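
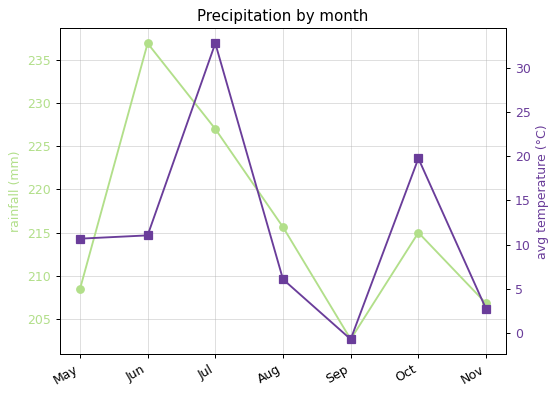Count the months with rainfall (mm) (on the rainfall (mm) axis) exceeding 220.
Above 220: Jun, Jul.

2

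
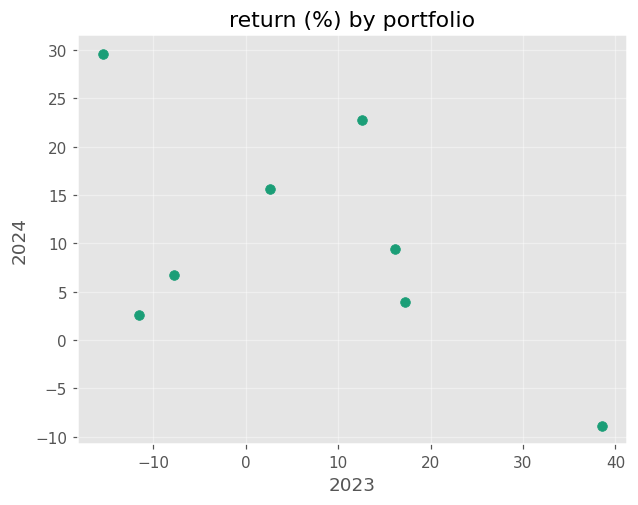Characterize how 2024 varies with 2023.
negative, moderate

Points are negatively correlated; moderate (|r| ≈ 0.6).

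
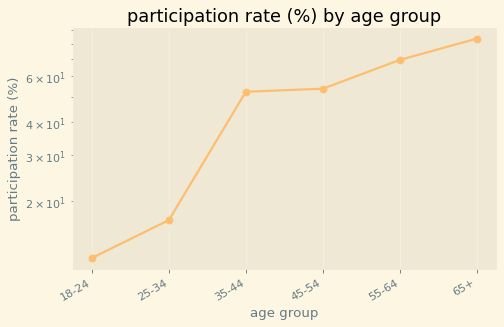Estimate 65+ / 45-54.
≈ 1.6×

65+ ≈ 80, 45-54 ≈ 50; 80/50 ≈ 1.6.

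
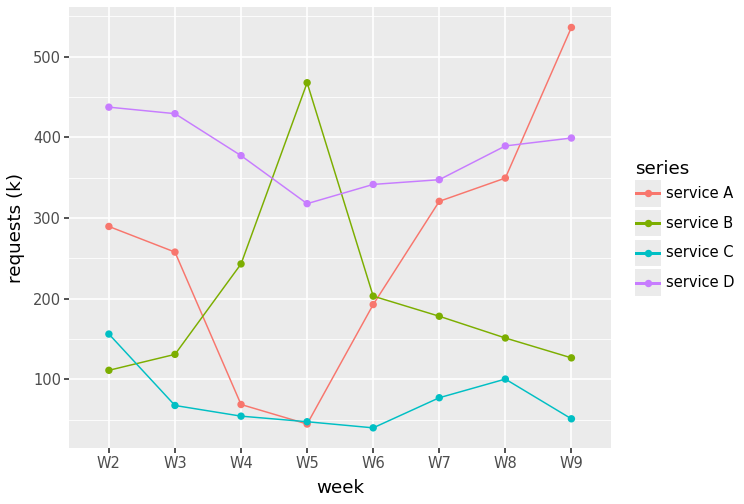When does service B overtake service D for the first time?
W4: service B ≈ 250 vs service D ≈ 400 (not yet); W5: service B ≈ 450 vs service D ≈ 300 (first crossover).

W5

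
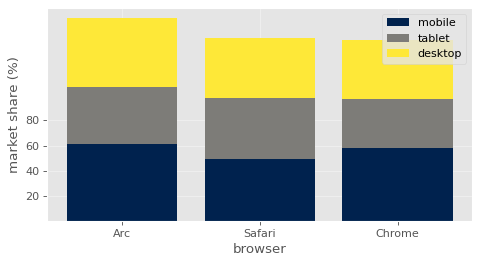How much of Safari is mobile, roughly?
mobile top ≈ 40, bottom ≈ 0; segment ≈ 40.

≈ 40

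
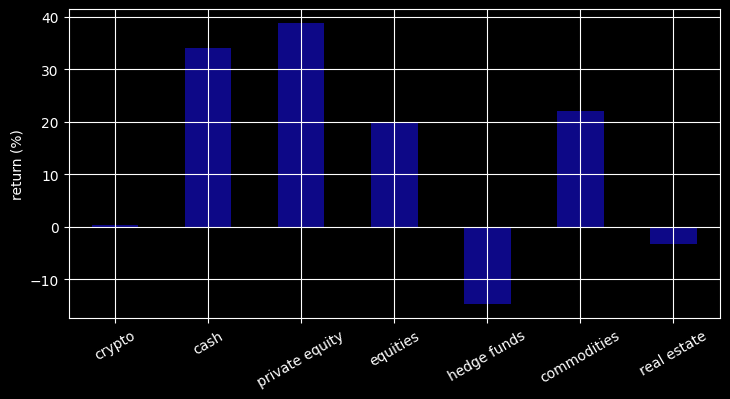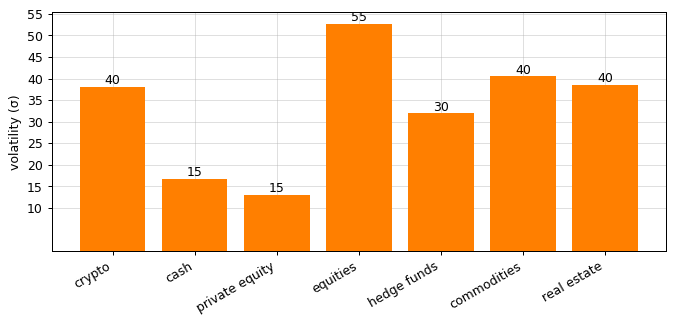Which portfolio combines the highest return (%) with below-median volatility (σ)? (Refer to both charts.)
Chart 2 median volatility (σ) ≈ 40; below-median portfolios: cash, private equity, hedge funds. Among those, private equity has the highest return (%) (≈ 40).

private equity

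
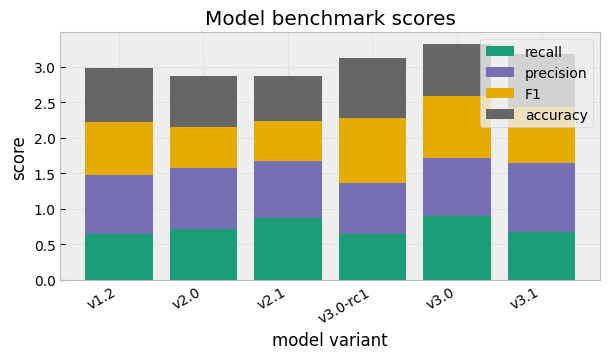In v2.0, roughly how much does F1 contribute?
F1 top ≈ 2.0, bottom ≈ 1.5; segment ≈ 0.5.

≈ 0.5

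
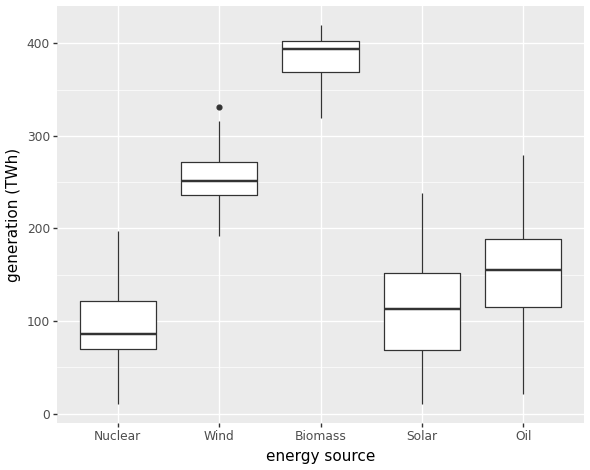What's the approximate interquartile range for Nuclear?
Q3 ≈ 100, Q1 ≈ 50; IQR ≈ 50.

≈ 50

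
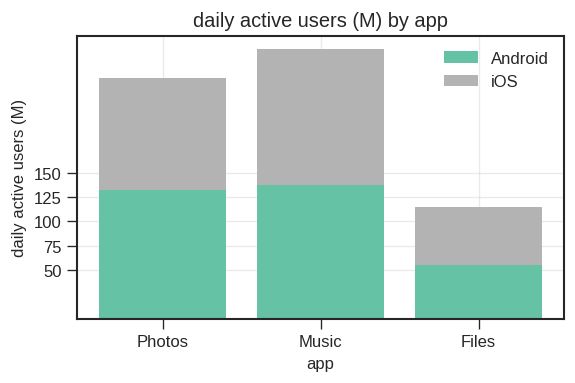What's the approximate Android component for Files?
Android top ≈ 50, bottom ≈ 0; segment ≈ 50.

≈ 50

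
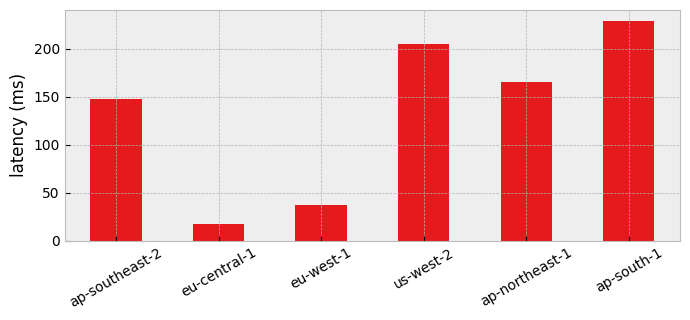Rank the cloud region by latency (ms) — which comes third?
ap-northeast-1

Top 4: ap-south-1 ≈ 220, us-west-2 ≈ 200, ap-northeast-1 ≈ 160, ap-southeast-2 ≈ 140.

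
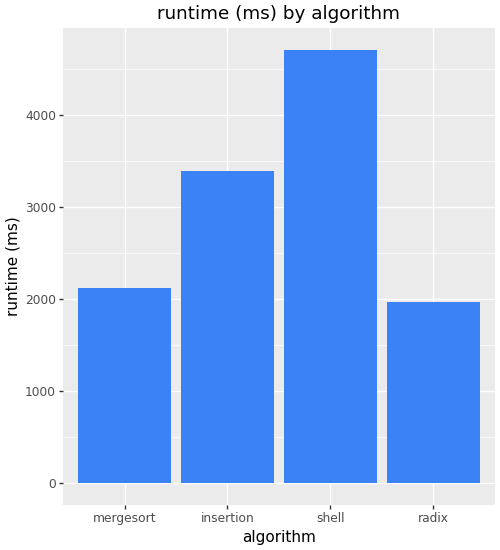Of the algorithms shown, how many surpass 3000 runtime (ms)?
Above 3000: insertion, shell.

2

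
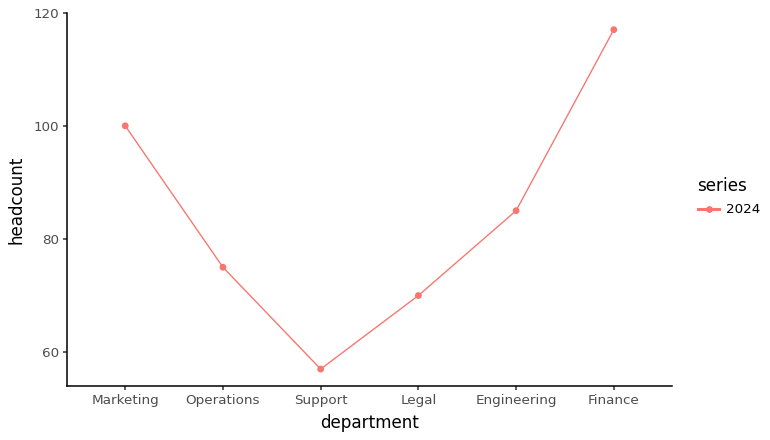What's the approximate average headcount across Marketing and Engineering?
(100 + 85) / 2 ≈ 92.

≈ 92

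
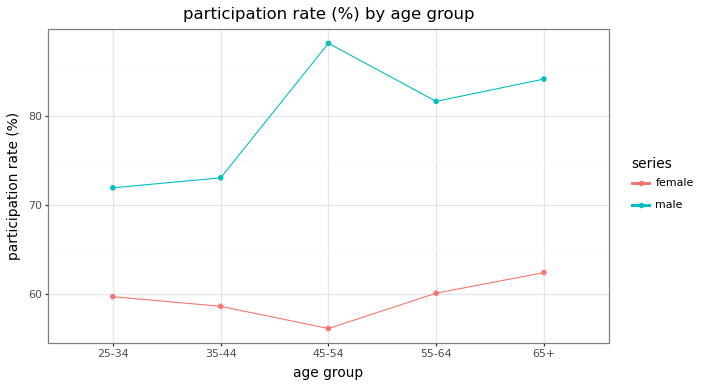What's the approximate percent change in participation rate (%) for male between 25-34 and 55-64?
25-34 ≈ 70, 55-64 ≈ 80; (80 − 70) / 70 ≈ +14.3%.

≈ +14.3%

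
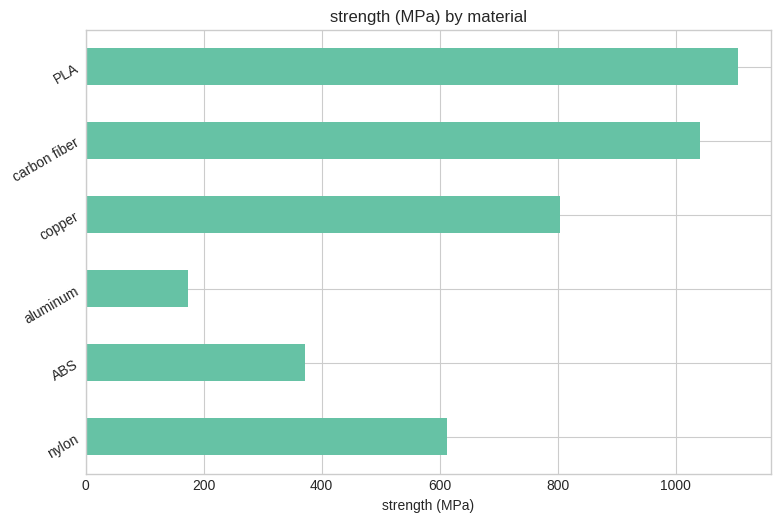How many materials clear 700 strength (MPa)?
3

Above 700: copper, carbon fiber, PLA.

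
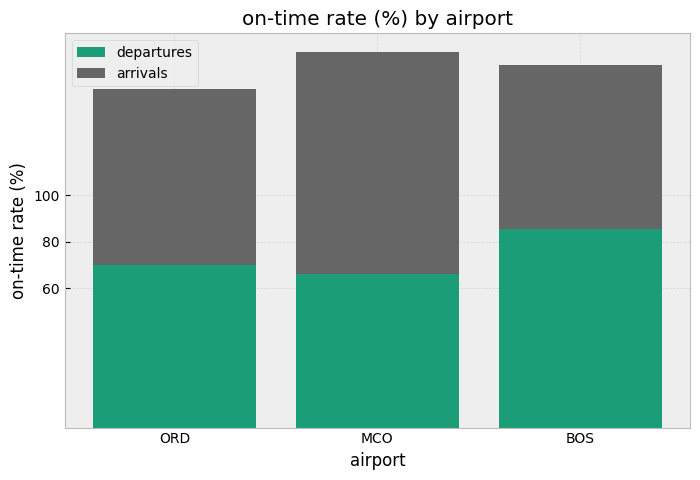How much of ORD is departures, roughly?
≈ 60

departures top ≈ 60, bottom ≈ 0; segment ≈ 60.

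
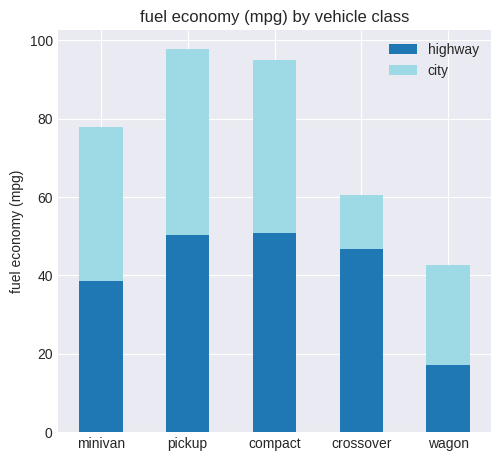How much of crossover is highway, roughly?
≈ 50

highway top ≈ 50, bottom ≈ 0; segment ≈ 50.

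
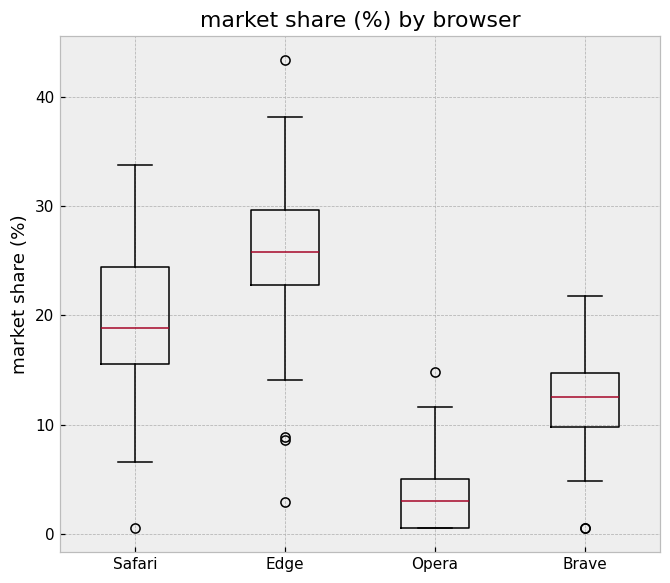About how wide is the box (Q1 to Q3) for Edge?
≈ 8

Q3 ≈ 30, Q1 ≈ 22; IQR ≈ 8.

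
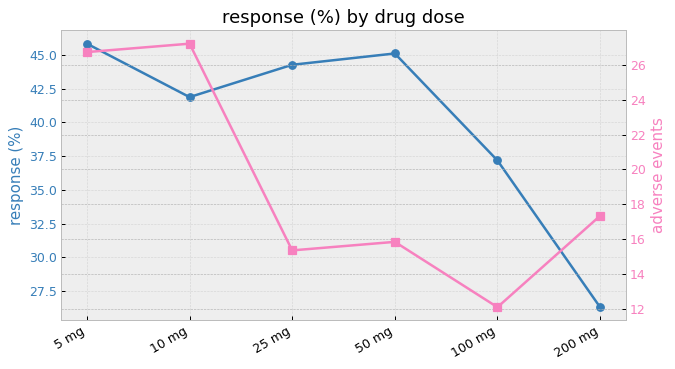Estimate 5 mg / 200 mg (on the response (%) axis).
≈ 1.77×

5 mg ≈ 46, 200 mg ≈ 26; 46/26 ≈ 1.77.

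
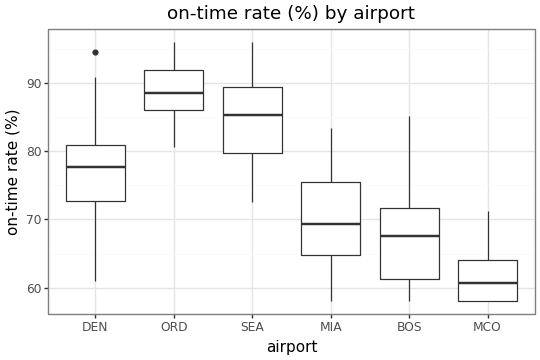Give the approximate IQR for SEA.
≈ 10

Q3 ≈ 90, Q1 ≈ 80; IQR ≈ 10.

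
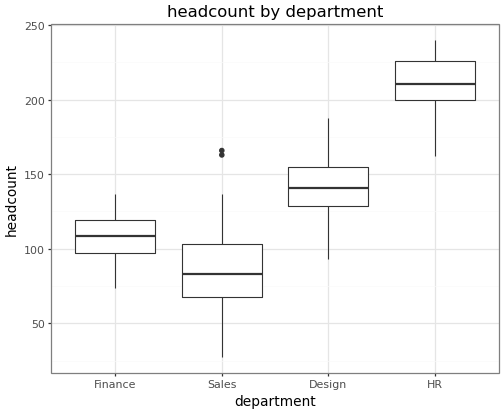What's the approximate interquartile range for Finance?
Q3 ≈ 120, Q1 ≈ 100; IQR ≈ 20.

≈ 20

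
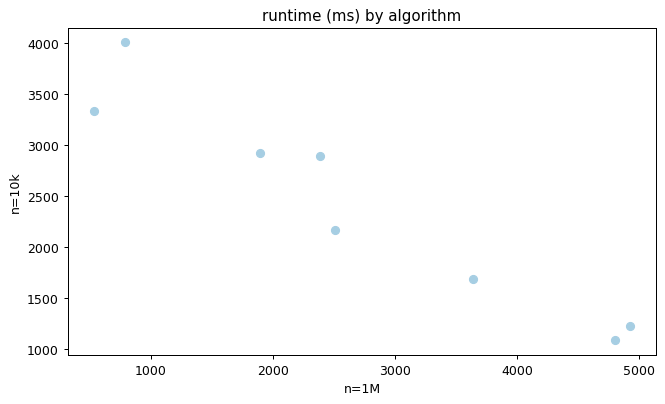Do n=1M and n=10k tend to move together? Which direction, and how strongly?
negative, strong

Points are negatively correlated; strong (|r| ≈ 1.0).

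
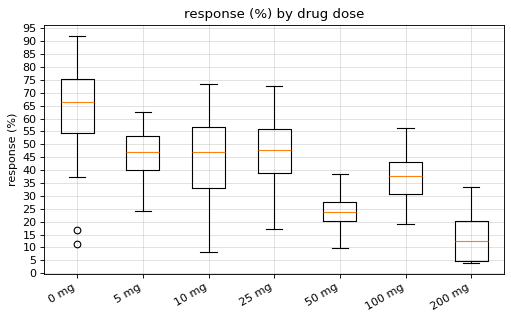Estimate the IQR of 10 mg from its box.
Q3 ≈ 55, Q1 ≈ 35; IQR ≈ 20.

≈ 20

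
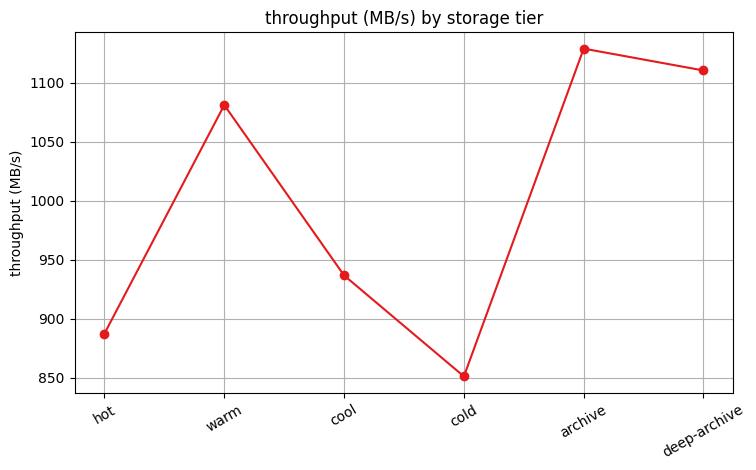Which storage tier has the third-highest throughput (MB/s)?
Top 4: archive ≈ 1125, deep-archive ≈ 1100, warm ≈ 1075, cool ≈ 925.

warm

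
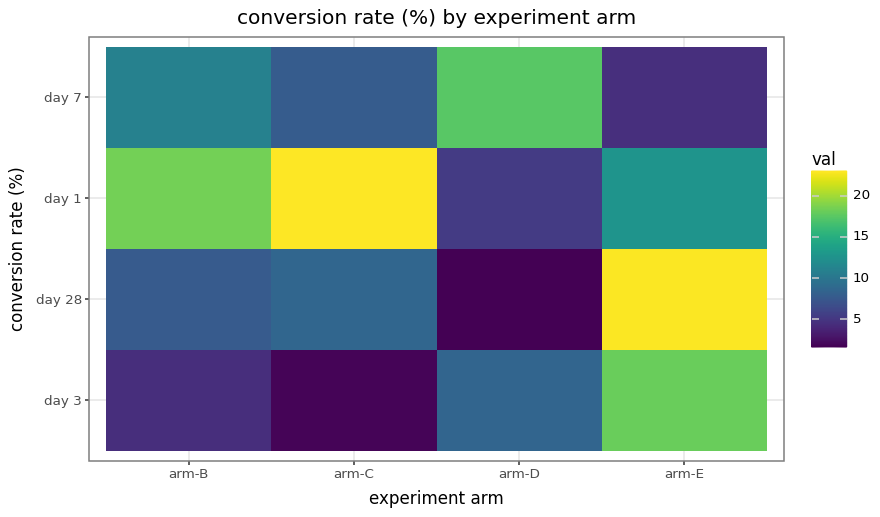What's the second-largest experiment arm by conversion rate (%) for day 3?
arm-D

Top 3 for day 3: arm-E ≈ 18, arm-D ≈ 8, arm-B ≈ 4.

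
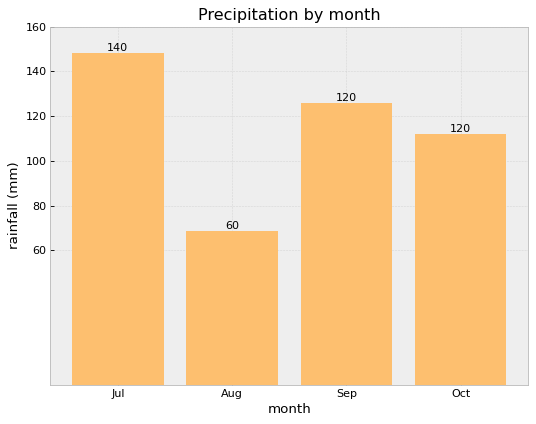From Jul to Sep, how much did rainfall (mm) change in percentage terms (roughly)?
Jul ≈ 140, Sep ≈ 120; (120 − 140) / 140 ≈ -14.3%.

≈ -14.3%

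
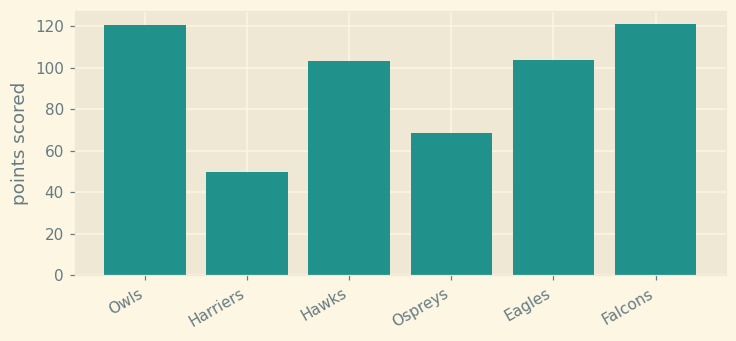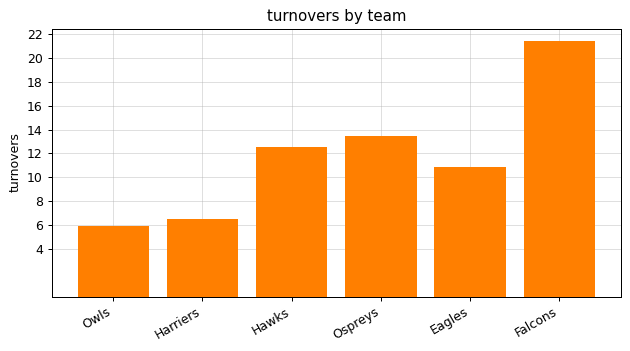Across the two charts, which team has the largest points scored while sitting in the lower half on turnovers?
Chart 2 median turnovers ≈ 12; below-median teams: Owls, Harriers, Eagles. Among those, Owls has the highest points scored (≈ 120).

Owls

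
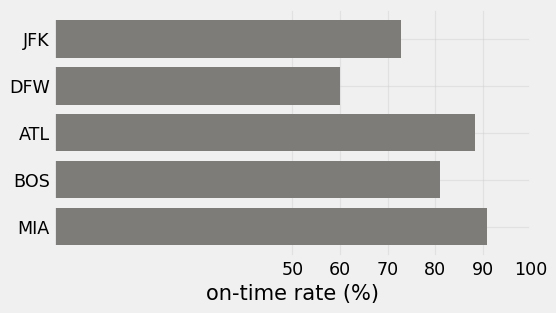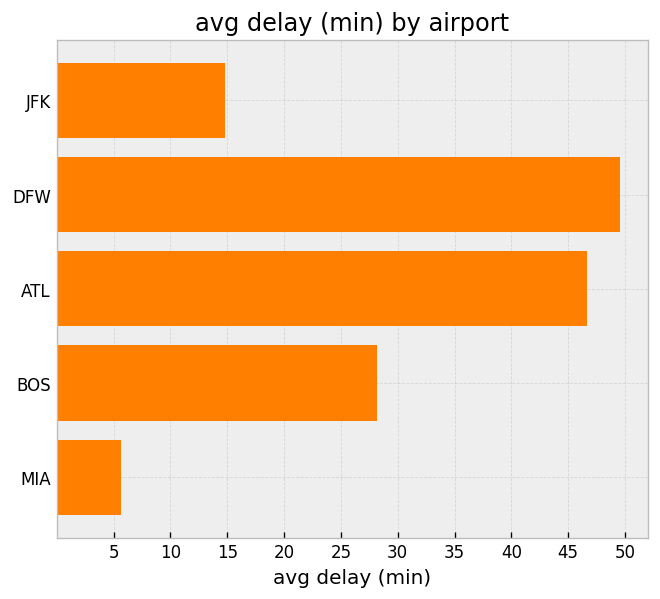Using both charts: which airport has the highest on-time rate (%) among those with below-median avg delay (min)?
Chart 2 median avg delay (min) ≈ 30; below-median airports: JFK, MIA. Among those, MIA has the highest on-time rate (%) (≈ 90).

MIA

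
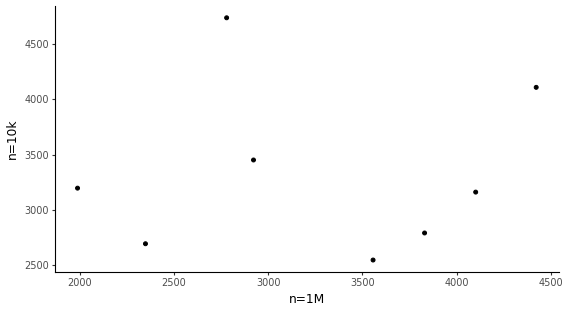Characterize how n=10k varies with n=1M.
no clear correlation

Points are roughly uncorrelated; weak (|r| ≈ 0.1).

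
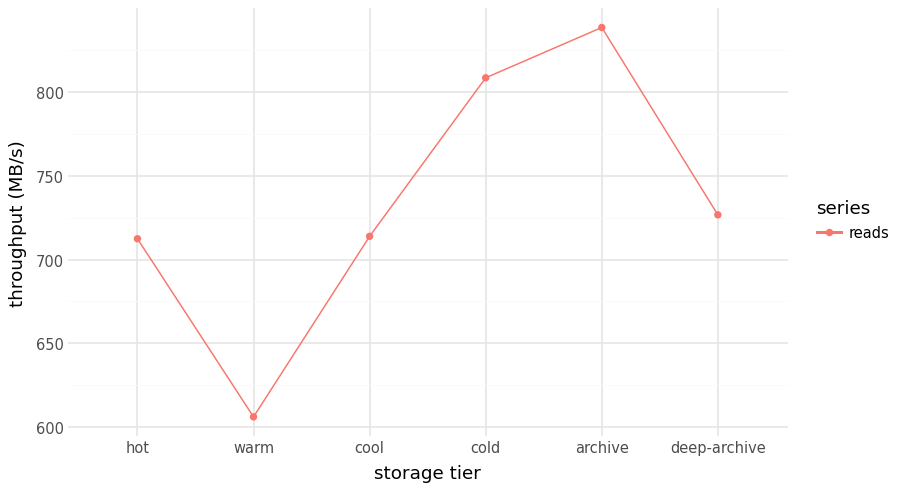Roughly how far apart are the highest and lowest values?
≈ 240

Max archive ≈ 840, min warm ≈ 600; range ≈ 240.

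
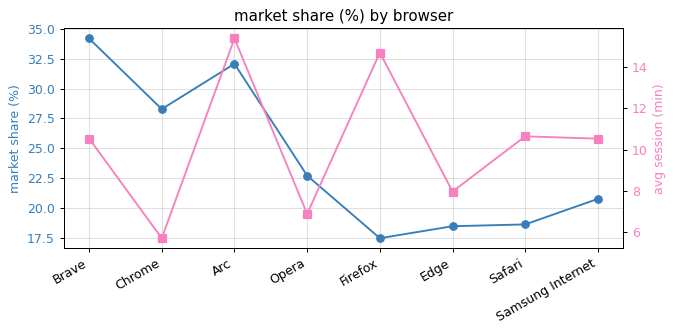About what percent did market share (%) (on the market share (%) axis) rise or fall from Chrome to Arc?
Chrome ≈ 28, Arc ≈ 32; (32 − 28) / 28 ≈ +14.3%.

≈ +14.3%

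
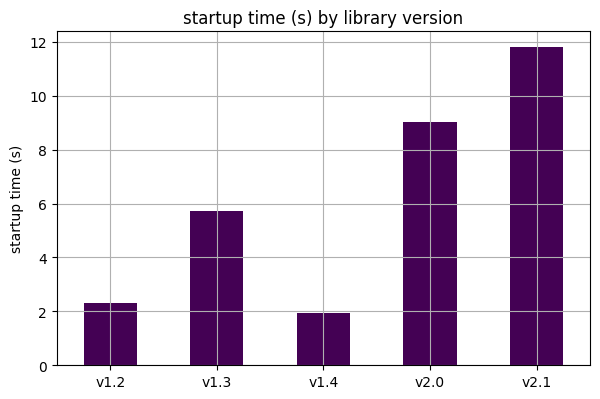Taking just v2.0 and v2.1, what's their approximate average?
≈ 10

(9 + 12) / 2 ≈ 10.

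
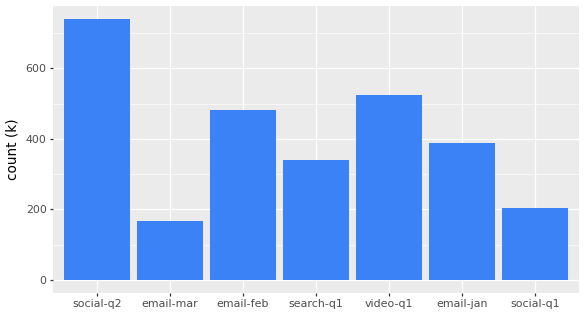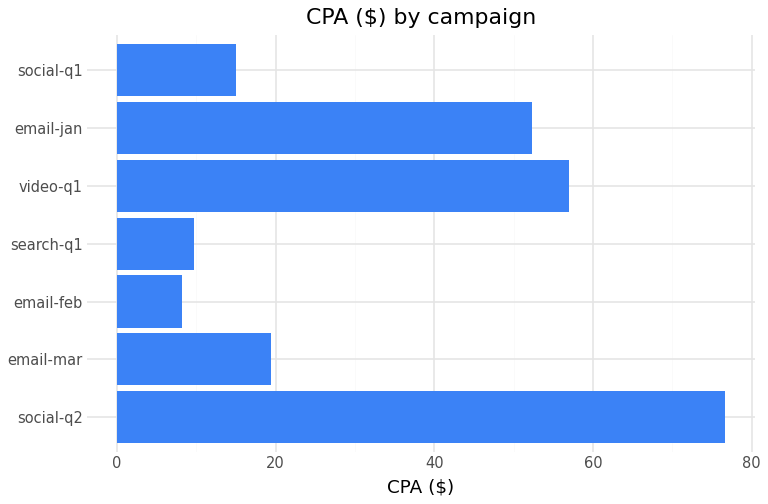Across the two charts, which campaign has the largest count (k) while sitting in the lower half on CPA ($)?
email-feb

Chart 2 median CPA ($) ≈ 20; below-median campaigns: email-feb, search-q1, social-q1. Among those, email-feb has the highest count (k) (≈ 500).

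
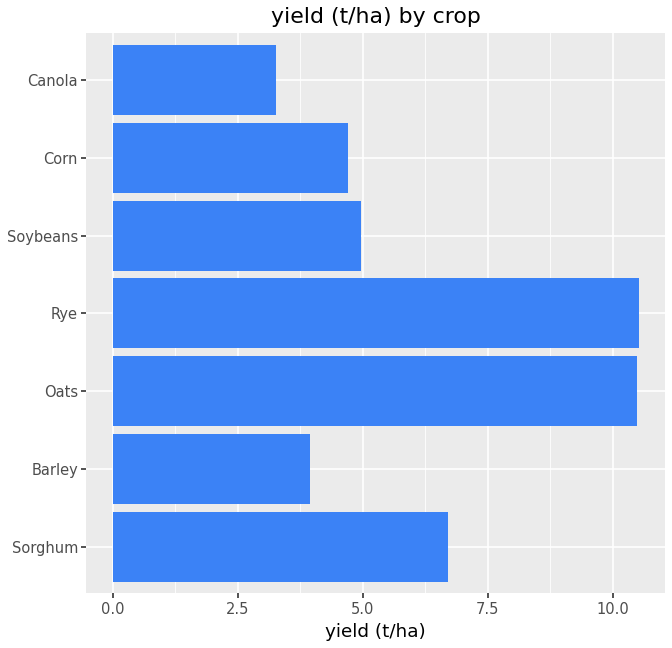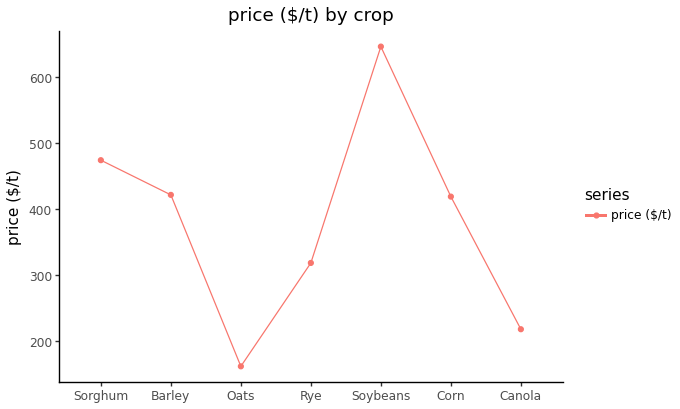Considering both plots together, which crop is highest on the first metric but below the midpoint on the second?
Rye

Chart 2 median price ($/t) ≈ 400; below-median crops: Oats, Rye, Canola. Among those, Rye has the highest yield (t/ha) (≈ 11).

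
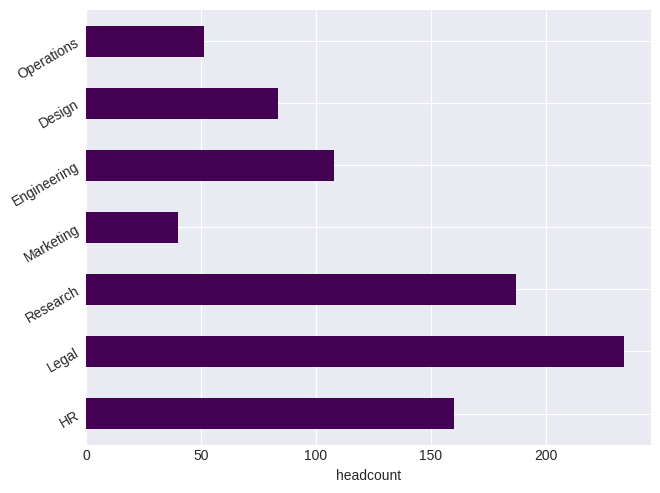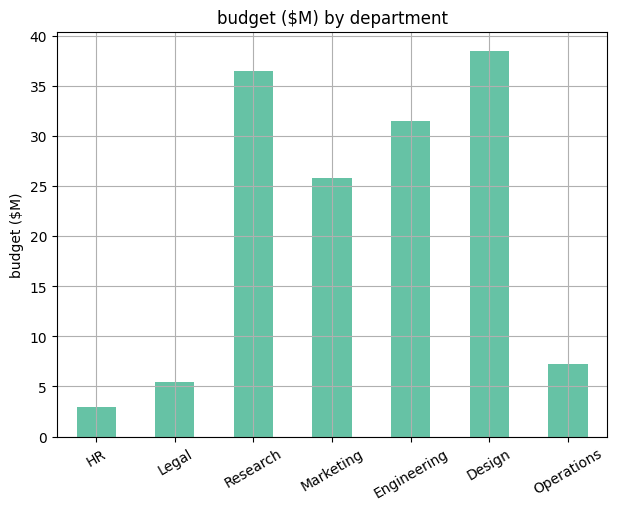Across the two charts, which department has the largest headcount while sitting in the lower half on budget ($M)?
Legal

Chart 2 median budget ($M) ≈ 25; below-median departments: HR, Legal, Operations. Among those, Legal has the highest headcount (≈ 225).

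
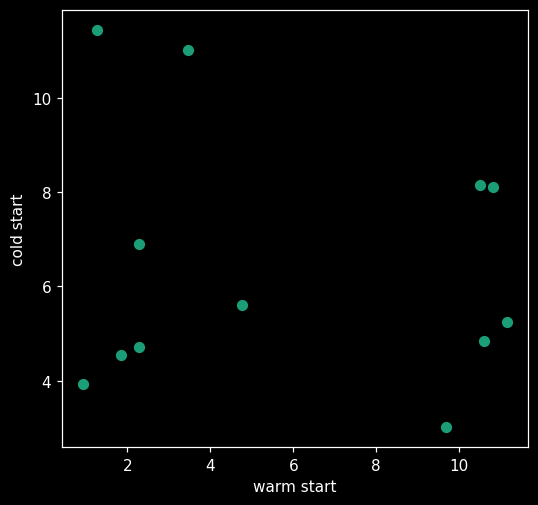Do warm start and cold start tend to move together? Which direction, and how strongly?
Points are roughly uncorrelated; weak (|r| ≈ 0.1).

no clear correlation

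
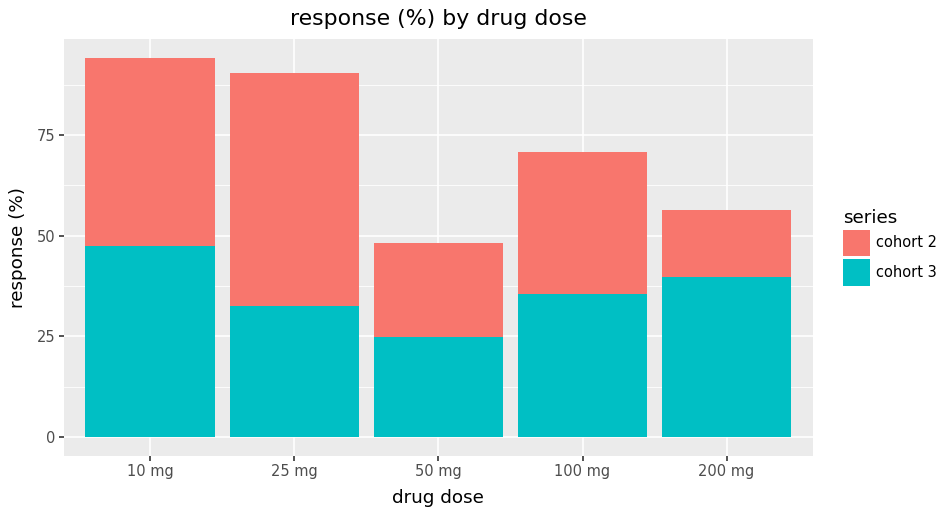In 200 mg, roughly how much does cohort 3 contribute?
cohort 3 top ≈ 40, bottom ≈ 0; segment ≈ 40.

≈ 40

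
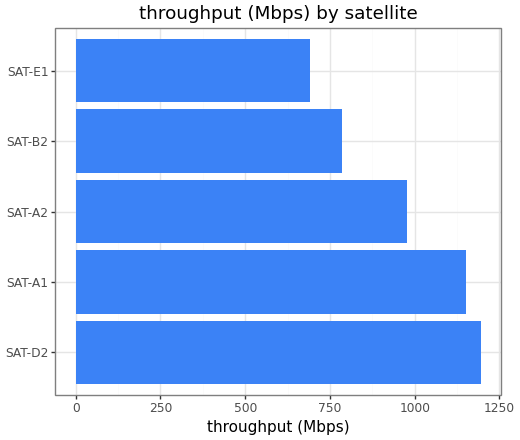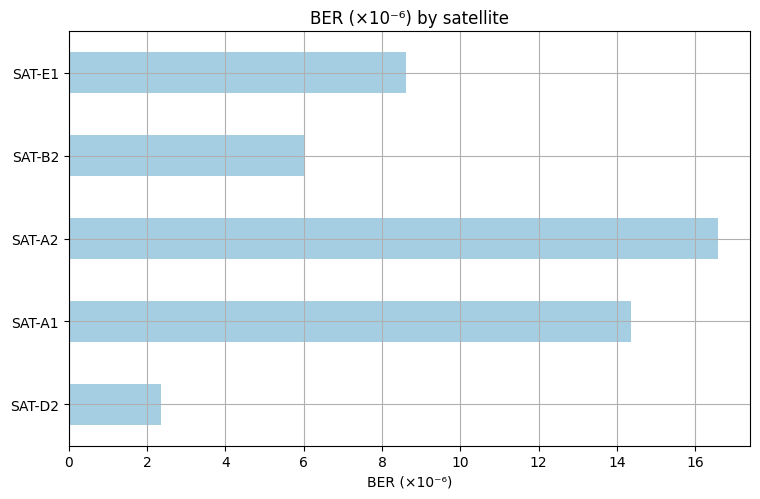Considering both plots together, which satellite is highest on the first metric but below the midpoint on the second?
SAT-D2

Chart 2 median BER (×10⁻⁶) ≈ 8; below-median satellites: SAT-D2, SAT-B2. Among those, SAT-D2 has the highest throughput (Mbps) (≈ 1200).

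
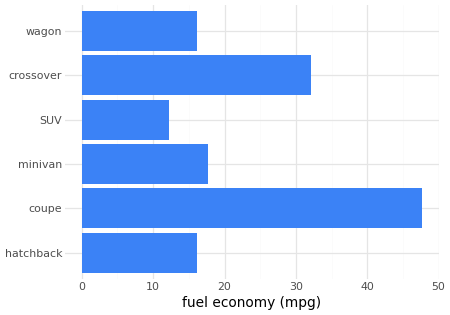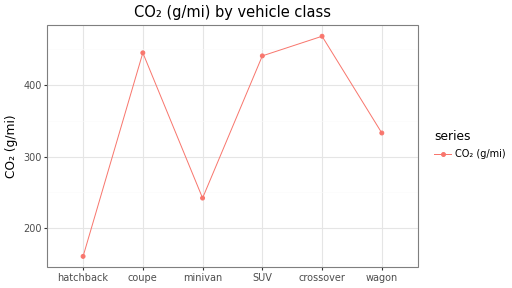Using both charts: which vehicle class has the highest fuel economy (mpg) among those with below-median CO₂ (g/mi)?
Chart 2 median CO₂ (g/mi) ≈ 400; below-median vehicle classes: hatchback, minivan, wagon. Among those, minivan has the highest fuel economy (mpg) (≈ 20).

minivan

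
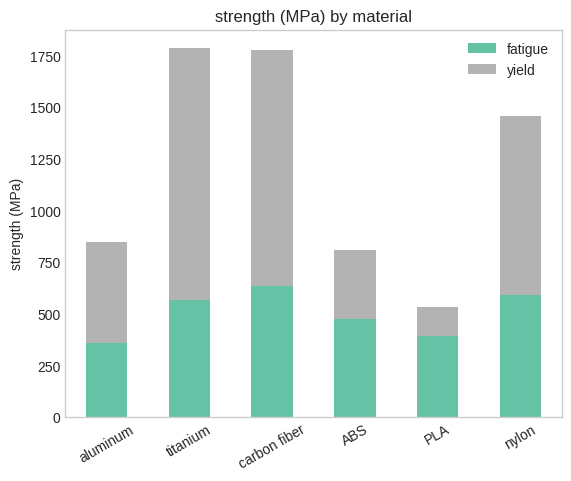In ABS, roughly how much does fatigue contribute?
≈ 400

fatigue top ≈ 400, bottom ≈ 0; segment ≈ 400.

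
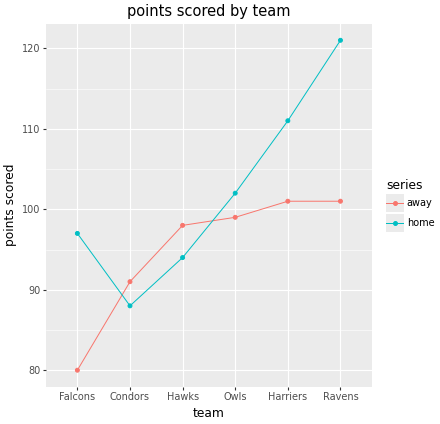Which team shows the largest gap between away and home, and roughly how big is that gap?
Ravens, ≈ 20

Ravens: away ≈ 100, home ≈ 120 → gap ≈ 20. Next-largest (Falcons) is only ≈ 15.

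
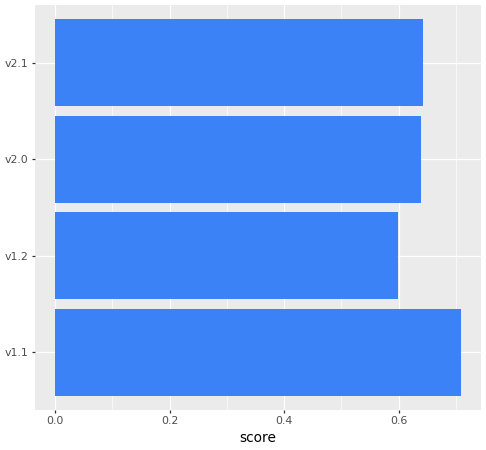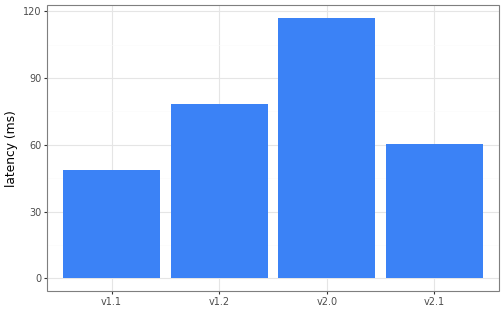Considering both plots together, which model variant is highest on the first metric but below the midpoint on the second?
Chart 2 median latency (ms) ≈ 60; below-median model variants: v1.1, v2.1. Among those, v1.1 has the highest score (≈ 0.7).

v1.1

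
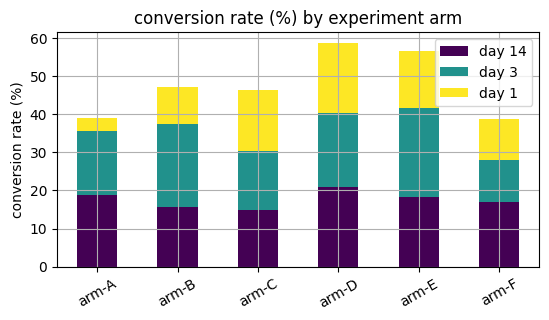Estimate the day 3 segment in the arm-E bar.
≈ 20

day 3 top ≈ 40, bottom ≈ 20; segment ≈ 20.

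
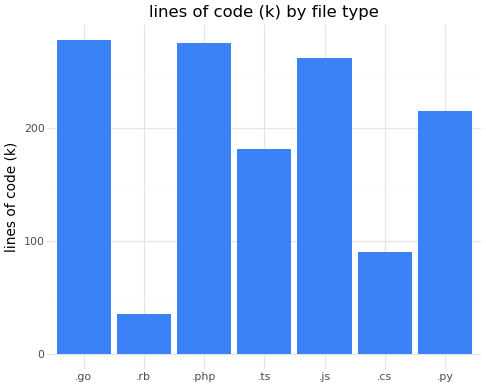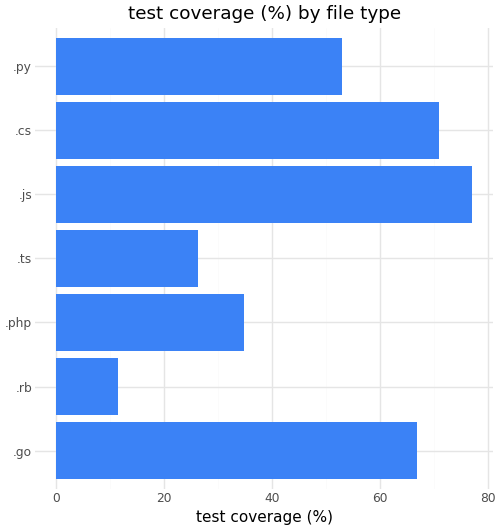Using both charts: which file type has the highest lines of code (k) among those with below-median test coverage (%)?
.php

Chart 2 median test coverage (%) ≈ 50; below-median file types: .rb, .php, .ts. Among those, .php has the highest lines of code (k) (≈ 300).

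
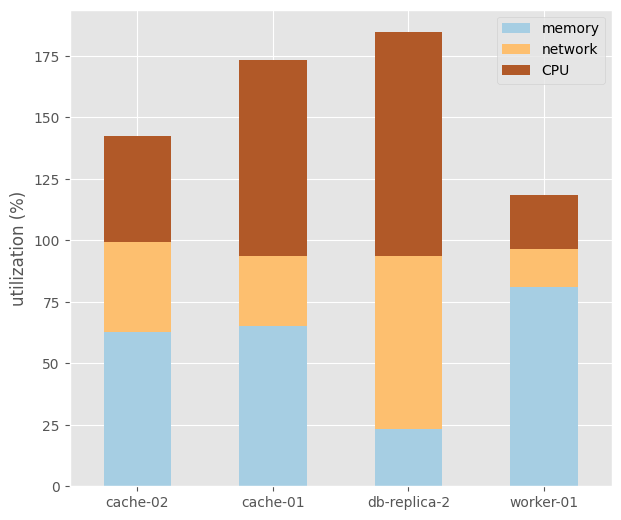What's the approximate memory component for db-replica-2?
≈ 20

memory top ≈ 20, bottom ≈ 0; segment ≈ 20.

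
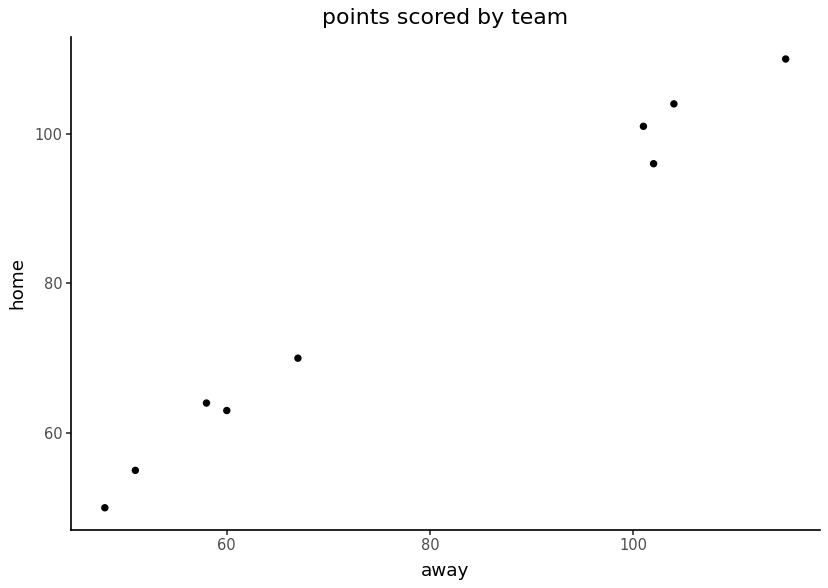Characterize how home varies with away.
positive, strong

Points are positively correlated; strong (|r| ≈ 1.0).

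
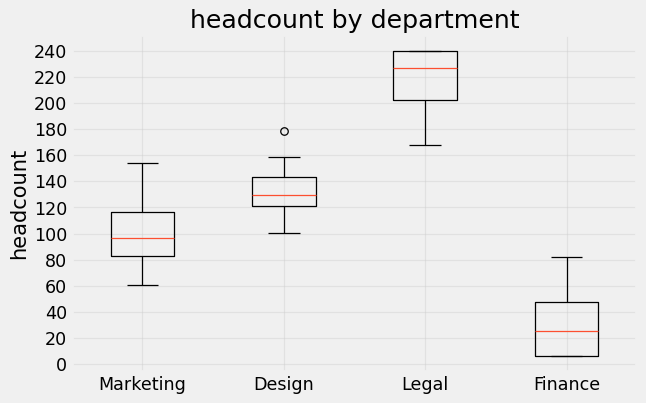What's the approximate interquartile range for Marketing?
≈ 40

Q3 ≈ 120, Q1 ≈ 80; IQR ≈ 40.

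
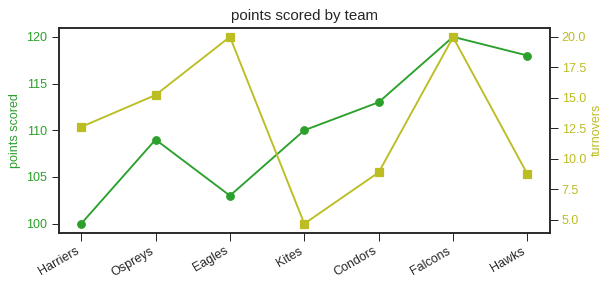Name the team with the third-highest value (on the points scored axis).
Condors

Top 4 (on the points scored axis): Falcons ≈ 120, Hawks ≈ 118, Condors ≈ 112, Kites ≈ 110.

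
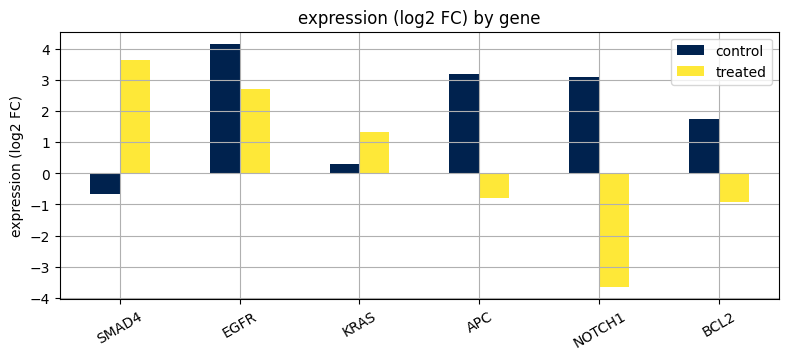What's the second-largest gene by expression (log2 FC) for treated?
Top 3 for treated: SMAD4 ≈ 4, EGFR ≈ 3, KRAS ≈ 1.

EGFR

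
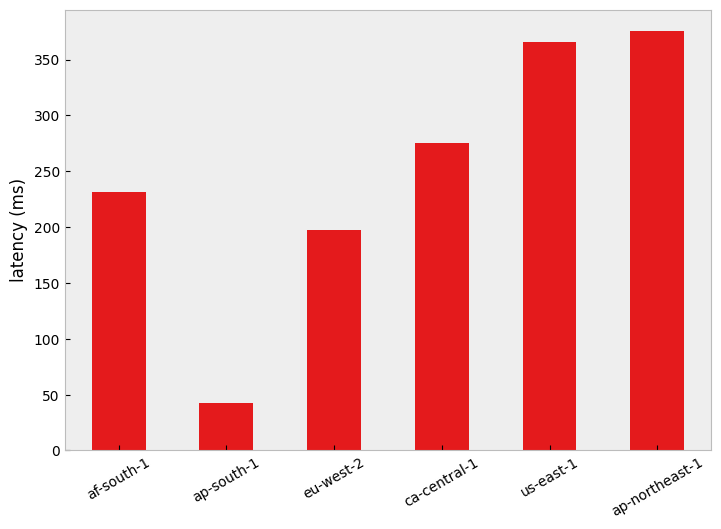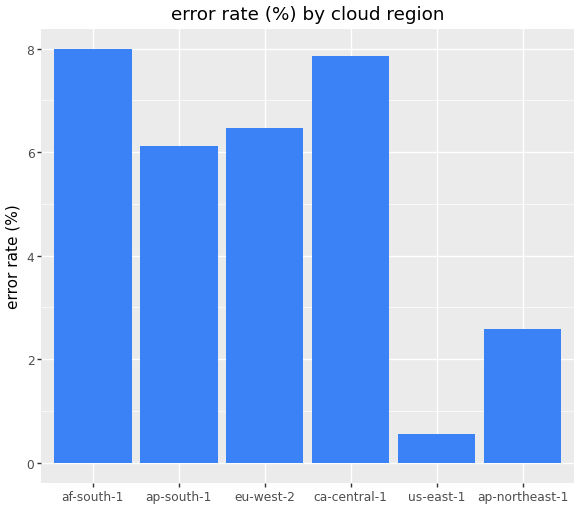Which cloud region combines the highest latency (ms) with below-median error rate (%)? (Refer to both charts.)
Chart 2 median error rate (%) ≈ 6; below-median cloud regions: ap-south-1, us-east-1, ap-northeast-1. Among those, ap-northeast-1 has the highest latency (ms) (≈ 400).

ap-northeast-1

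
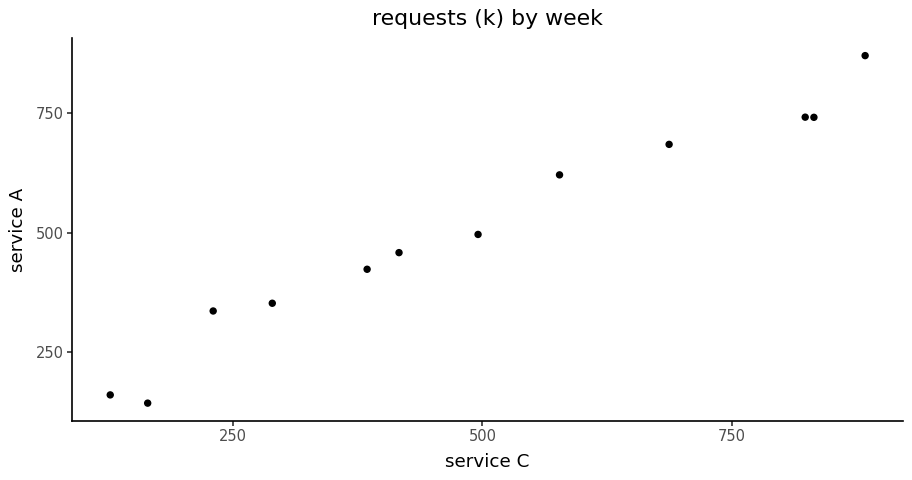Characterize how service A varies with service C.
Points are positively correlated; strong (|r| ≈ 1.0).

positive, strong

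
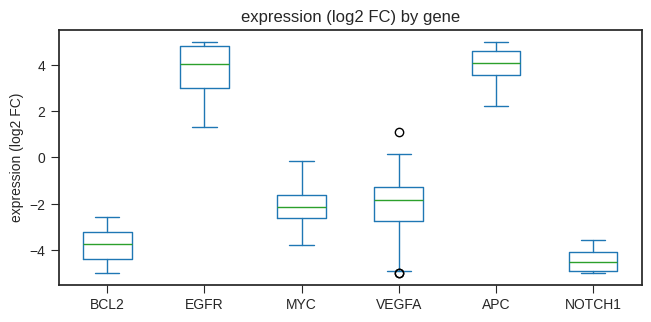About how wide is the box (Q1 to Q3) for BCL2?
Q3 ≈ -3, Q1 ≈ -4; IQR ≈ 1.

≈ 1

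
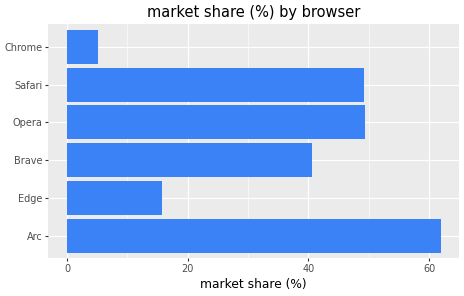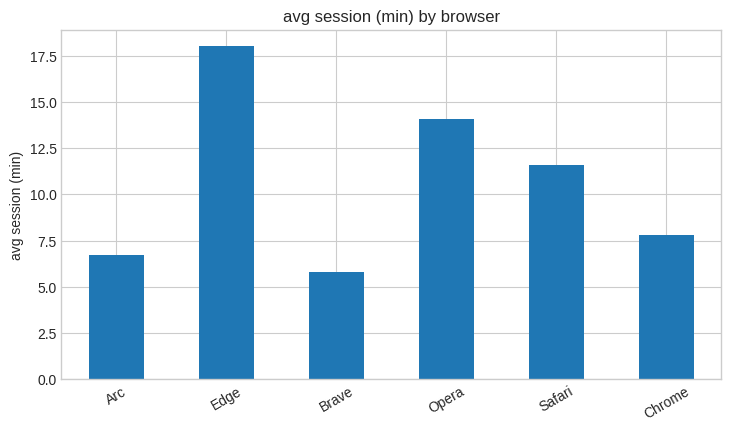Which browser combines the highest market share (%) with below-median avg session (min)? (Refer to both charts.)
Chart 2 median avg session (min) ≈ 10; below-median browsers: Arc, Brave, Chrome. Among those, Arc has the highest market share (%) (≈ 60).

Arc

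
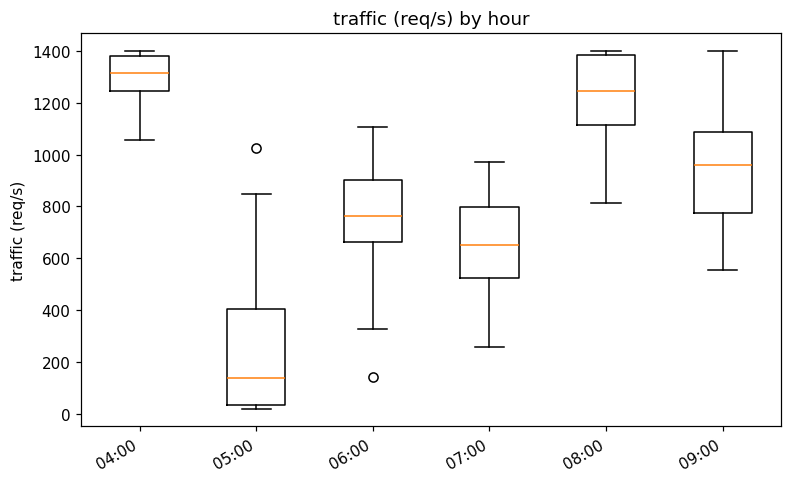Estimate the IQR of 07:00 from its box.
≈ 300

Q3 ≈ 800, Q1 ≈ 500; IQR ≈ 300.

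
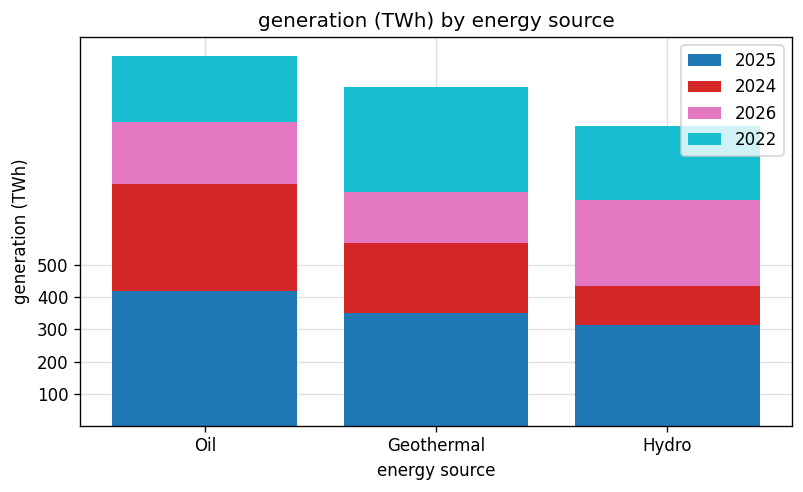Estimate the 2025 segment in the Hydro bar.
≈ 300

2025 top ≈ 300, bottom ≈ 0; segment ≈ 300.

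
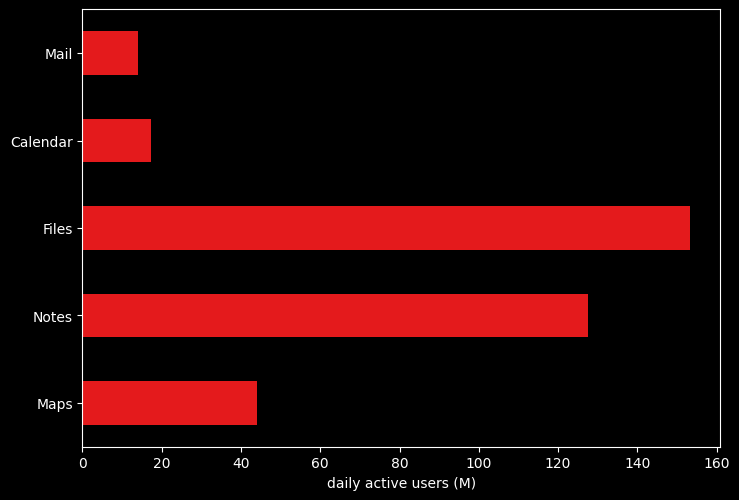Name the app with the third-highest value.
Top 4: Files ≈ 160, Notes ≈ 120, Maps ≈ 40, Calendar ≈ 20.

Maps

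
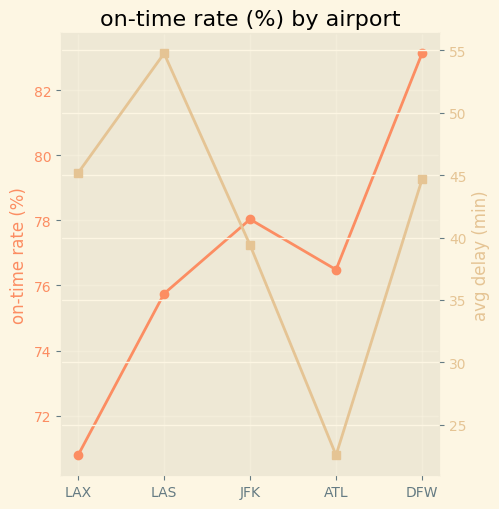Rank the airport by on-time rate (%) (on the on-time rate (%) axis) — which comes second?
Top 3 (on the on-time rate (%) axis): DFW ≈ 84, JFK ≈ 78, ATL ≈ 76.

JFK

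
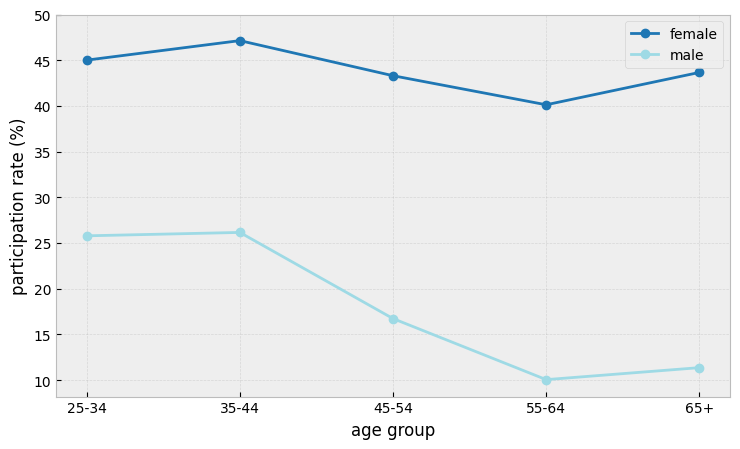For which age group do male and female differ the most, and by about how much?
65+: male ≈ 10, female ≈ 45 → gap ≈ 35. Next-largest (55-64) is only ≈ 30.

65+, ≈ 35 %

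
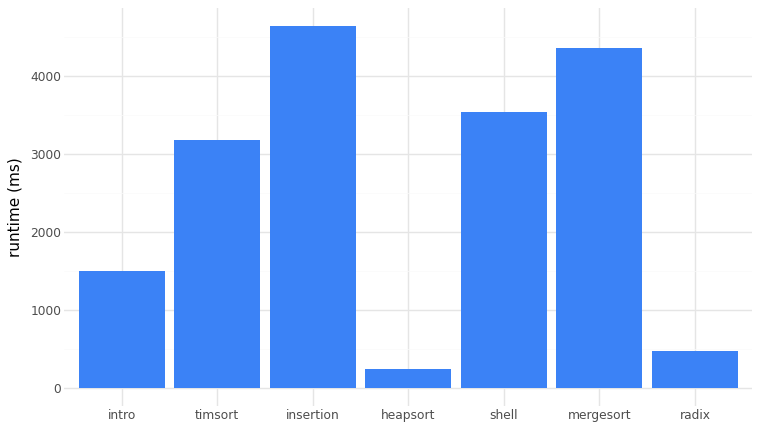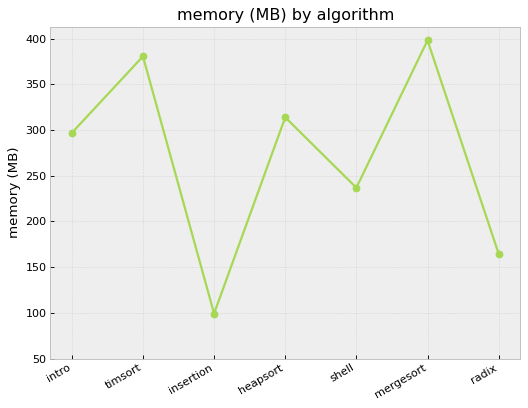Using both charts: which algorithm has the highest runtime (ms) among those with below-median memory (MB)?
Chart 2 median memory (MB) ≈ 300; below-median algorithms: insertion, shell, radix. Among those, insertion has the highest runtime (ms) (≈ 4500).

insertion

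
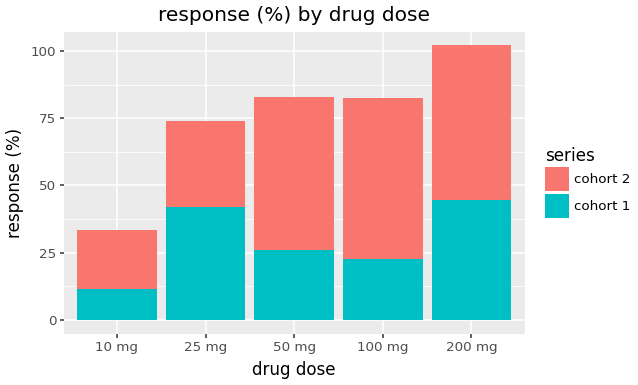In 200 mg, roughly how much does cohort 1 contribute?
cohort 1 top ≈ 40, bottom ≈ 0; segment ≈ 40.

≈ 40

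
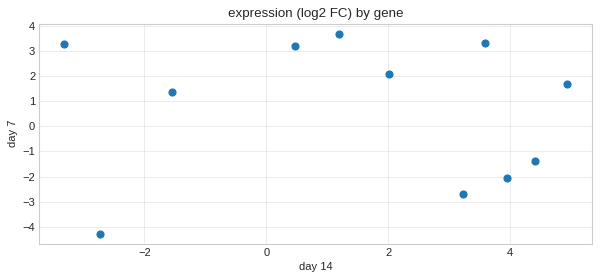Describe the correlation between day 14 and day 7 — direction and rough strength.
Points are roughly uncorrelated; weak (|r| ≈ 0.1).

no clear correlation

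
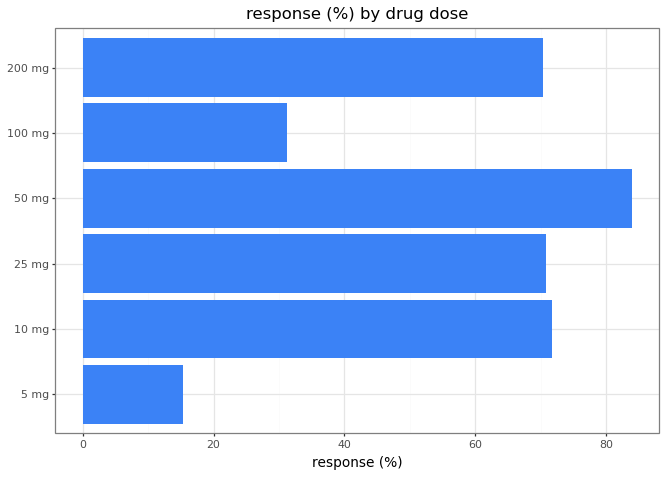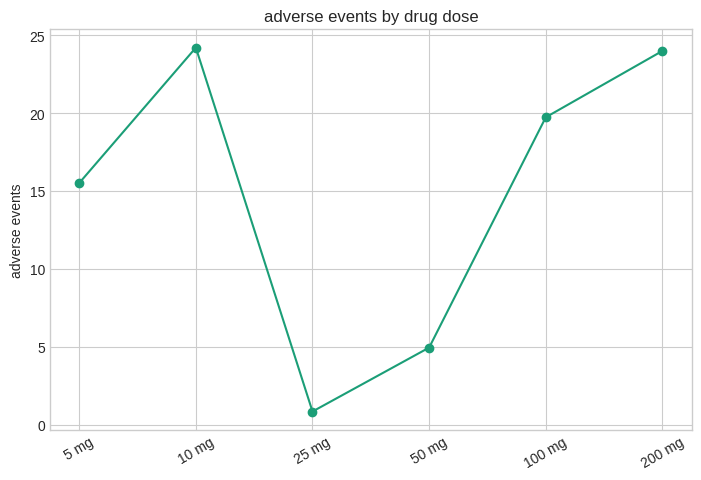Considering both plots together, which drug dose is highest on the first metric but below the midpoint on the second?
50 mg

Chart 2 median adverse events ≈ 20; below-median drug doses: 5 mg, 25 mg, 50 mg. Among those, 50 mg has the highest response (%) (≈ 80).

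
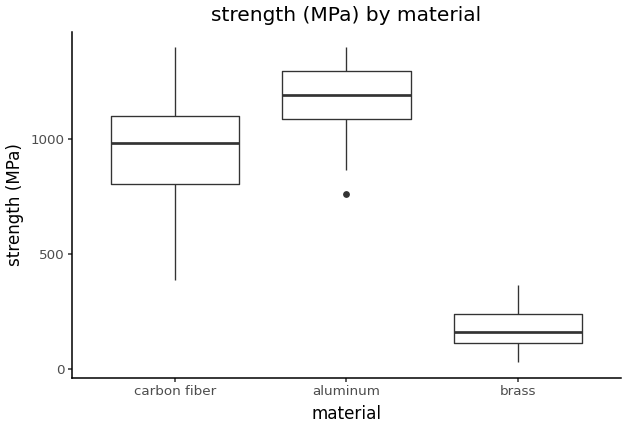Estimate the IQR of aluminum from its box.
Q3 ≈ 1300, Q1 ≈ 1100; IQR ≈ 200.

≈ 200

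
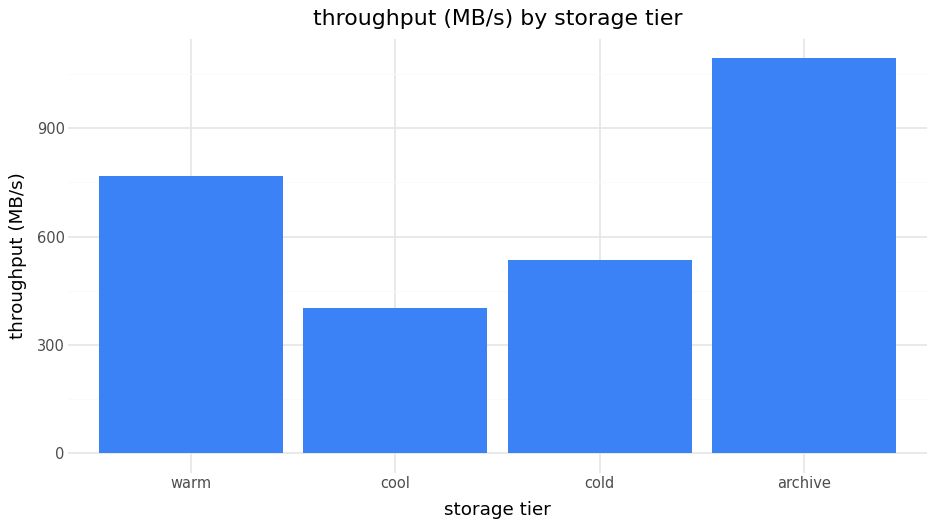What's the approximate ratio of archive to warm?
archive ≈ 1100, warm ≈ 800; 1100/800 ≈ 1.38.

≈ 1.38×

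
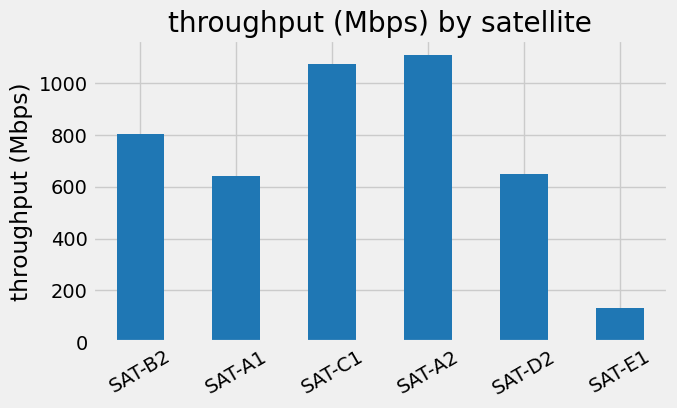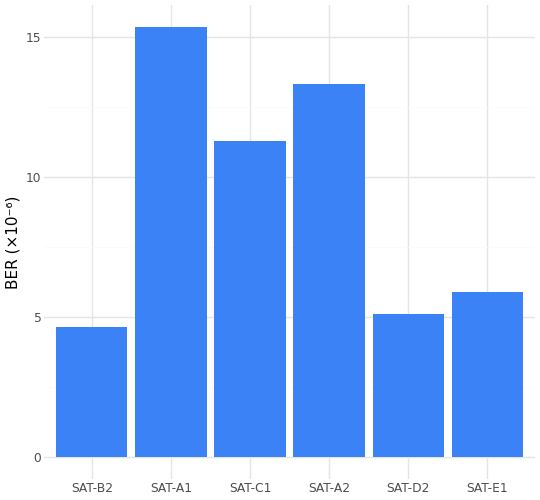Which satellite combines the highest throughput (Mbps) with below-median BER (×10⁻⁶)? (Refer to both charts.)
SAT-B2

Chart 2 median BER (×10⁻⁶) ≈ 8; below-median satellites: SAT-B2, SAT-D2, SAT-E1. Among those, SAT-B2 has the highest throughput (Mbps) (≈ 800).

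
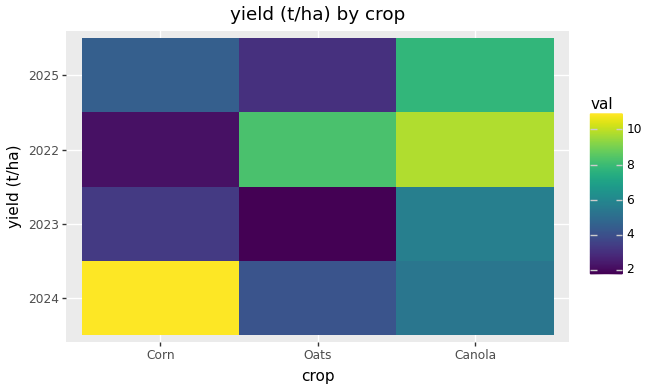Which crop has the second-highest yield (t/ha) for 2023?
Top 3 for 2023: Canola ≈ 6, Corn ≈ 3, Oats ≈ 2.

Corn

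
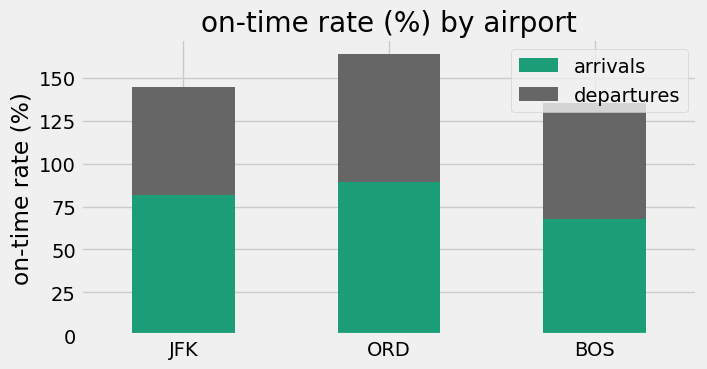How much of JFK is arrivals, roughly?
≈ 80

arrivals top ≈ 80, bottom ≈ 0; segment ≈ 80.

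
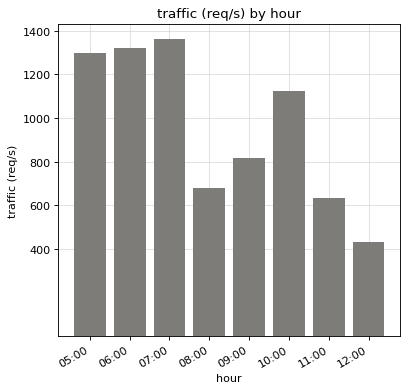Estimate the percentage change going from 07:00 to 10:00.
07:00 ≈ 1400, 10:00 ≈ 1200; (1200 − 1400) / 1400 ≈ -14.3%.

≈ -14.3%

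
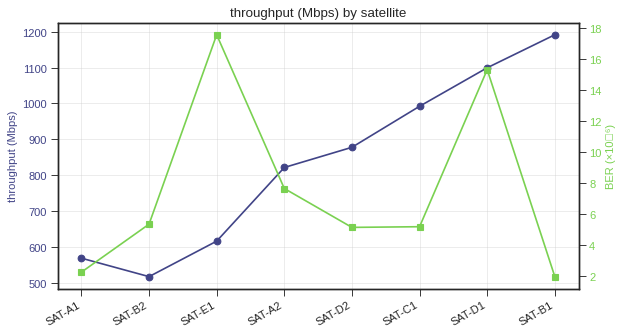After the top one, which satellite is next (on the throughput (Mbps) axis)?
Top 3 (on the throughput (Mbps) axis): SAT-B1 ≈ 1200, SAT-D1 ≈ 1100, SAT-C1 ≈ 1000.

SAT-D1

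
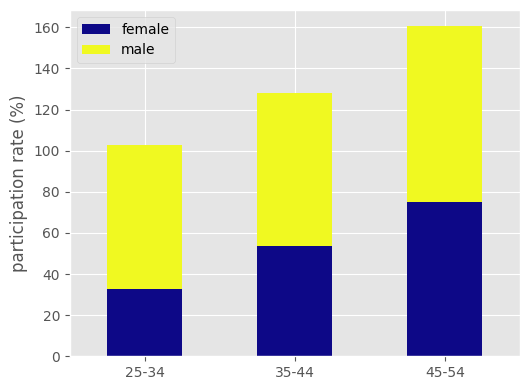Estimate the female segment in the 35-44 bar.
female top ≈ 60, bottom ≈ 0; segment ≈ 60.

≈ 60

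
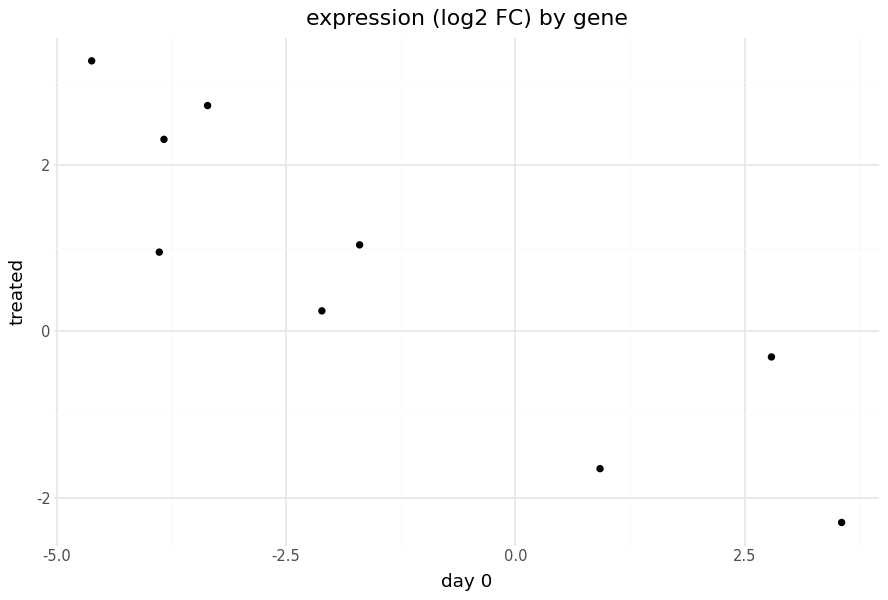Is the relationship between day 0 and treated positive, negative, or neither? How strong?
negative, strong

Points are negatively correlated; strong (|r| ≈ 0.9).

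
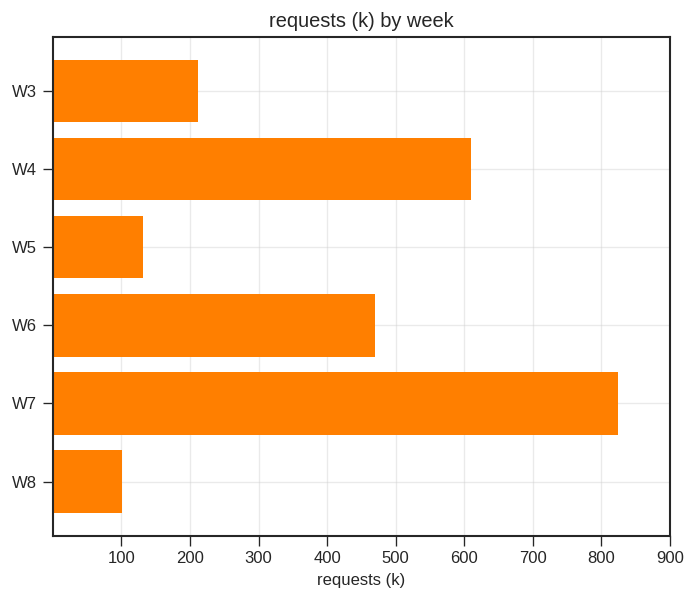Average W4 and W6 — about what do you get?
(600 + 500) / 2 ≈ 550.

≈ 550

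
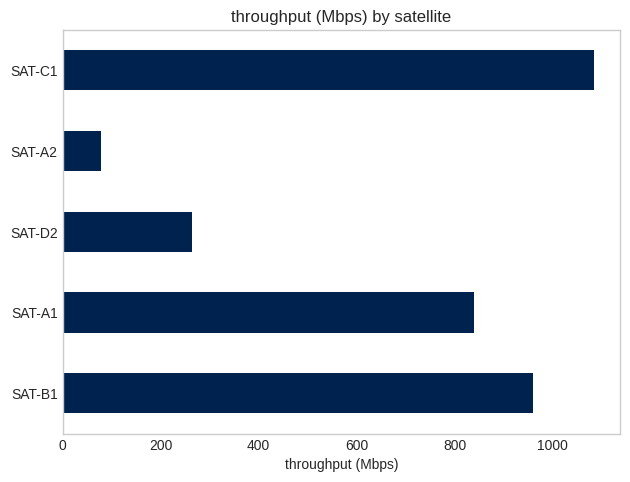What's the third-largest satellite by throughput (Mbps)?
SAT-A1

Top 4: SAT-C1 ≈ 1100, SAT-B1 ≈ 1000, SAT-A1 ≈ 800, SAT-D2 ≈ 300.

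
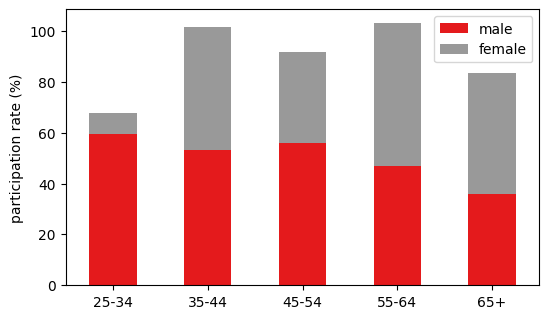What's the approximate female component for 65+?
female top ≈ 80, bottom ≈ 40; segment ≈ 40.

≈ 40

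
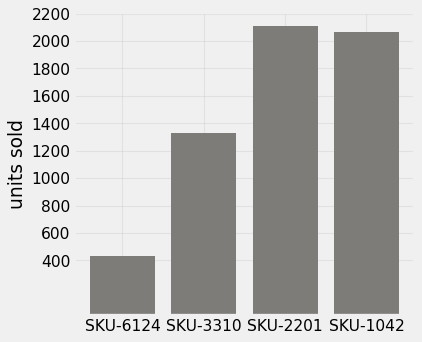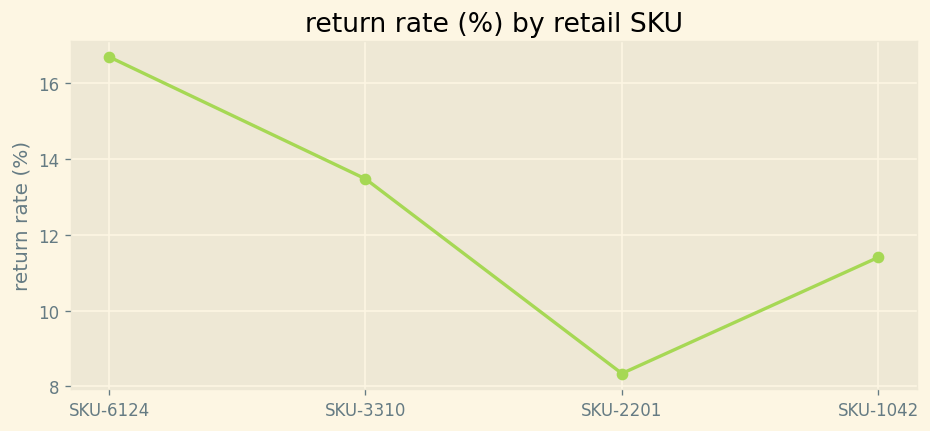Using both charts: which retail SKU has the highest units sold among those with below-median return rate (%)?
Chart 2 median return rate (%) ≈ 12; below-median retail SKUs: SKU-2201, SKU-1042. Among those, SKU-2201 has the highest units sold (≈ 2200).

SKU-2201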